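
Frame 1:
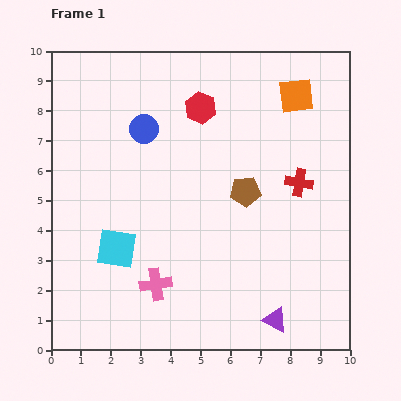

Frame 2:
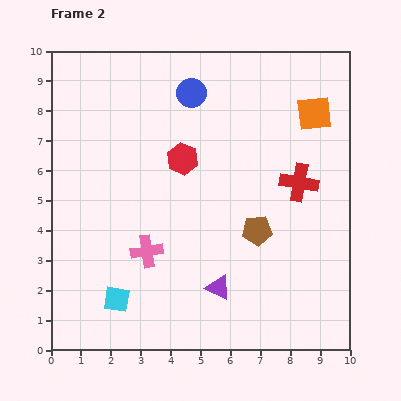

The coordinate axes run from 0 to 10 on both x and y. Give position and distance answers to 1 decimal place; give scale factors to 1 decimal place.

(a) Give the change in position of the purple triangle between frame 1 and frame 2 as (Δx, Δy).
(-1.9, 1.1)

The purple triangle was at (7.5, 1.0) in frame 1 and (5.6, 2.1) in frame 2.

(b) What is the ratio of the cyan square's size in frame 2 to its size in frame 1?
0.6×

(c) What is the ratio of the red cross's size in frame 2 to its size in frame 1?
1.4×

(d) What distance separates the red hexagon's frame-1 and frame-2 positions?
1.8

The red hexagon moved from (5.0, 8.1) to (4.4, 6.4), a distance of √(0.6² + 1.7²) ≈ 1.8.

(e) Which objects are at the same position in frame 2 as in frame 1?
the red cross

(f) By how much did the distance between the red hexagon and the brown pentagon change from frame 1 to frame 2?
+0.3

Distance in frame 1: 3.2. Distance in frame 2: 3.5.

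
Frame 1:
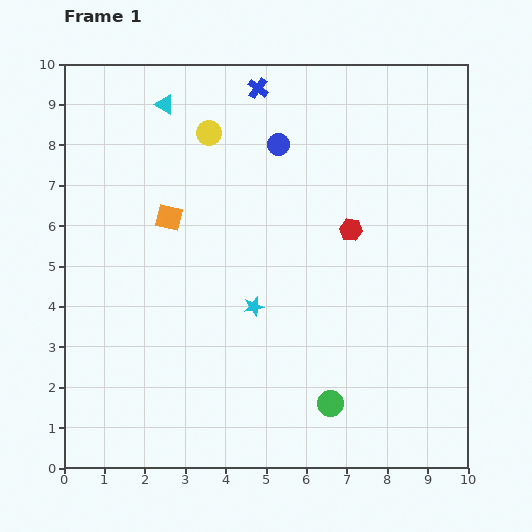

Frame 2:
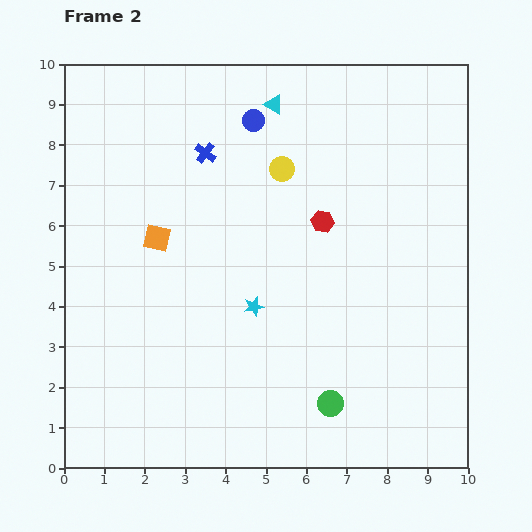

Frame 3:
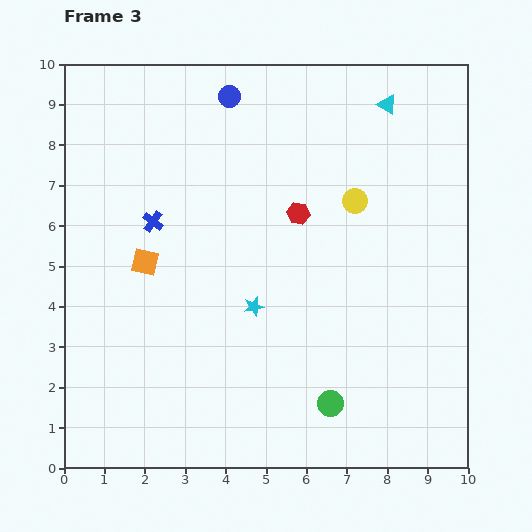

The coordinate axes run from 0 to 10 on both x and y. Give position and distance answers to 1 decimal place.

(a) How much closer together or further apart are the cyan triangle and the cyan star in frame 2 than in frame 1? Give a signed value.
-0.5

Distance in frame 1: 5.5. Distance in frame 2: 5.0.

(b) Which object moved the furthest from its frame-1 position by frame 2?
the cyan triangle

(moved 2.7; next 2.1)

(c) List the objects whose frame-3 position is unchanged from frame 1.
the cyan star, the green circle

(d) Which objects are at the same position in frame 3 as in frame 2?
the cyan star, the green circle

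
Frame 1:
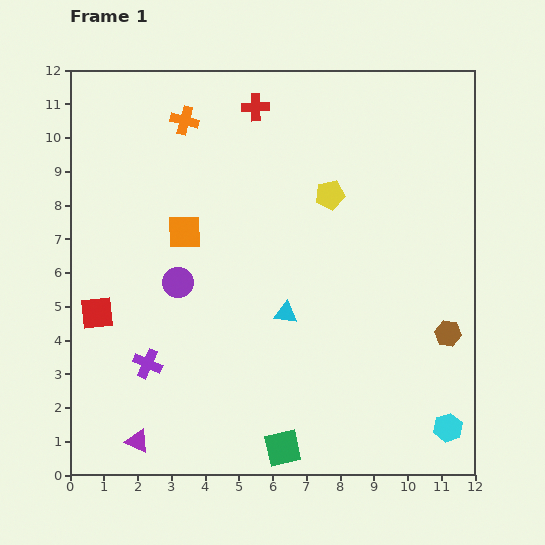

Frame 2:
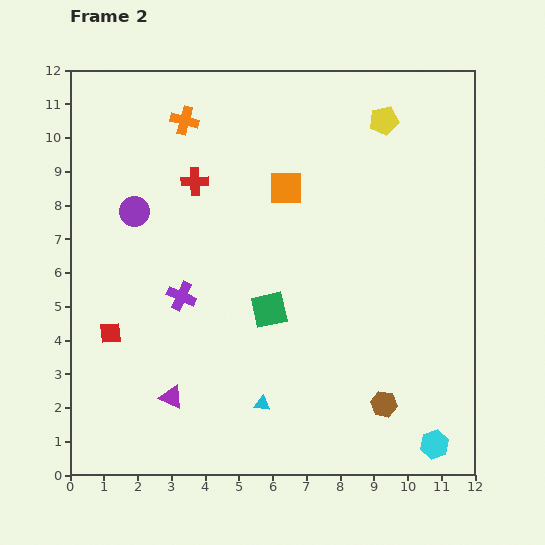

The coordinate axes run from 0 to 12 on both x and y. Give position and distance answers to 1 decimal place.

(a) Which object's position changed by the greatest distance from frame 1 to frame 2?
the green square

(moved 4.1; next 3.3)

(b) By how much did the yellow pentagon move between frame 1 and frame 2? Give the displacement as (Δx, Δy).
(1.6, 2.2)

The yellow pentagon was at (7.7, 8.3) in frame 1 and (9.3, 10.5) in frame 2.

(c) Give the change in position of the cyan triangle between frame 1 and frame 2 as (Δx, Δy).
(-0.7, -2.7)

The cyan triangle was at (6.4, 4.8) in frame 1 and (5.7, 2.1) in frame 2.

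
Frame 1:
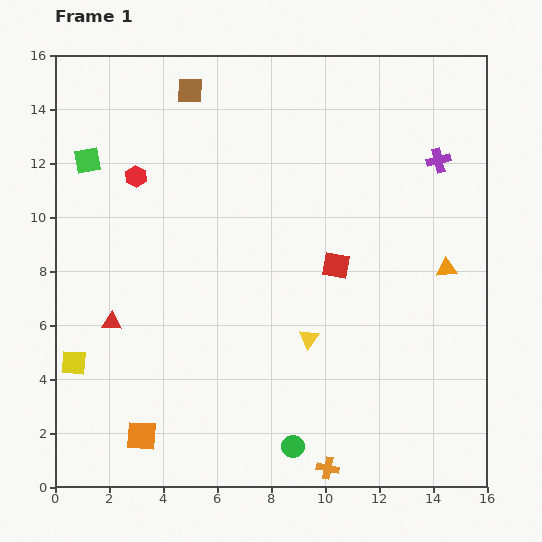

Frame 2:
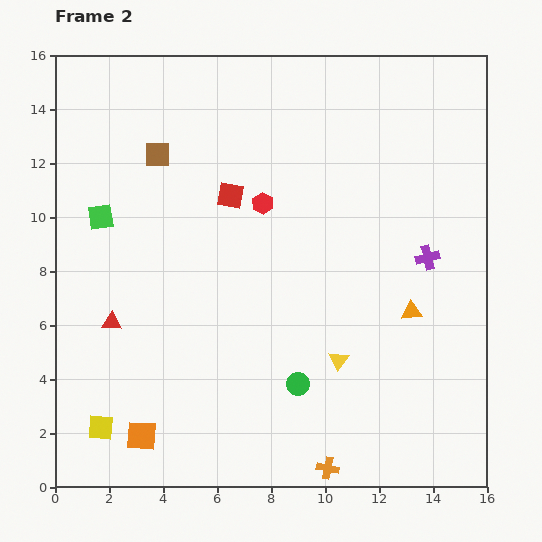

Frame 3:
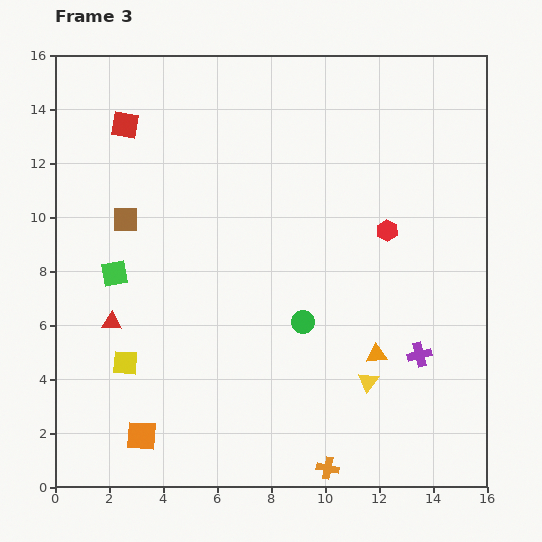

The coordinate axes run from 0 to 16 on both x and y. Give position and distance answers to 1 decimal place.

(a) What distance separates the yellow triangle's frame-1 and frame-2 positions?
1.4

The yellow triangle moved from (9.4, 5.5) to (10.5, 4.7), a distance of √(1.1² + 0.8²) ≈ 1.4.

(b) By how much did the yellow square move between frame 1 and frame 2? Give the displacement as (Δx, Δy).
(1.0, -2.4)

The yellow square was at (0.7, 4.6) in frame 1 and (1.7, 2.2) in frame 2.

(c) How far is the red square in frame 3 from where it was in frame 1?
9.4

The red square moved from (10.4, 8.2) to (2.6, 13.4), a distance of √(7.8² + 5.2²) ≈ 9.4.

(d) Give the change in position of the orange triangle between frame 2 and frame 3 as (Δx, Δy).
(-1.3, -1.6)

The orange triangle was at (13.2, 6.5) in frame 2 and (11.9, 4.9) in frame 3.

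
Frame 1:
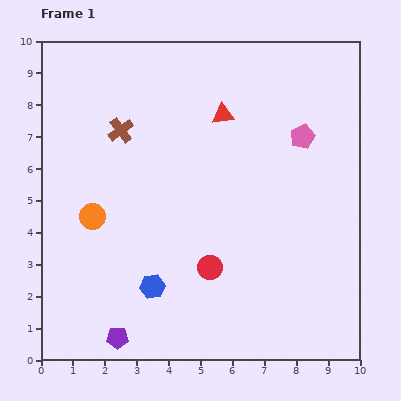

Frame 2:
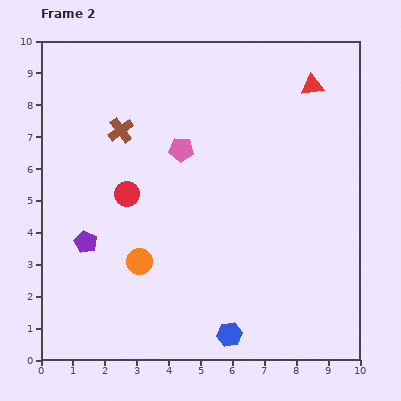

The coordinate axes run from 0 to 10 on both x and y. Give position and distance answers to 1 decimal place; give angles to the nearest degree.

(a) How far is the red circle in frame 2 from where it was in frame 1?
3.5

The red circle moved from (5.3, 2.9) to (2.7, 5.2), a distance of √(2.6² + 2.3²) ≈ 3.5.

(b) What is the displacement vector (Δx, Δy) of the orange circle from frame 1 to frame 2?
(1.5, -1.4)

The orange circle was at (1.6, 4.5) in frame 1 and (3.1, 3.1) in frame 2.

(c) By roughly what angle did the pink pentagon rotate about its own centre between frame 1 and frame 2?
29° clockwise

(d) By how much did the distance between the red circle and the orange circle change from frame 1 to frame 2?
-1.9

Distance in frame 1: 4.0. Distance in frame 2: 2.1.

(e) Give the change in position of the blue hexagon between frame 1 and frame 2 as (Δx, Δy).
(2.4, -1.5)

The blue hexagon was at (3.5, 2.3) in frame 1 and (5.9, 0.8) in frame 2.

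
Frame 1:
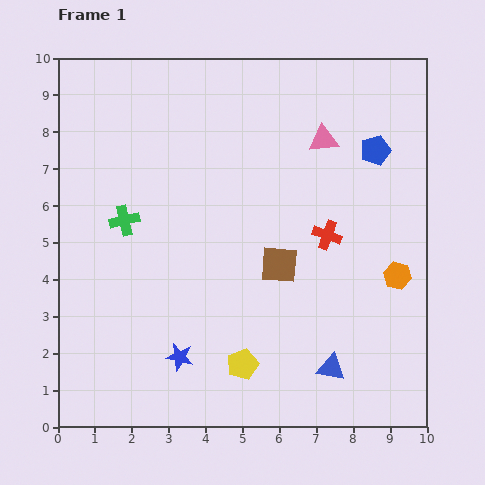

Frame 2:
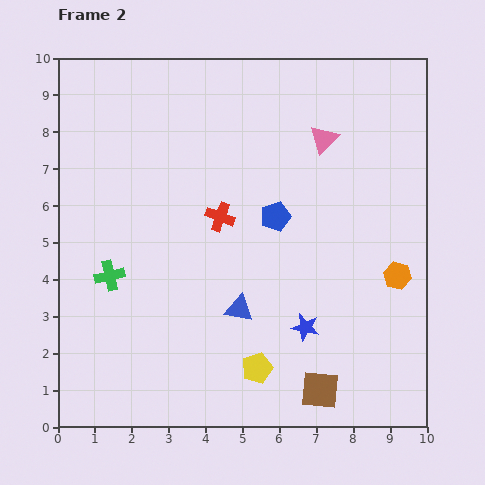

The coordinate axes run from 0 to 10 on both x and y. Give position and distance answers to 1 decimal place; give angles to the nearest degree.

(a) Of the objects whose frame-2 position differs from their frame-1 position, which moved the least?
the yellow pentagon

(moved 0.4)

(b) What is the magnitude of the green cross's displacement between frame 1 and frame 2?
1.6

The green cross moved from (1.8, 5.6) to (1.4, 4.1), a distance of √(0.4² + 1.5²) ≈ 1.6.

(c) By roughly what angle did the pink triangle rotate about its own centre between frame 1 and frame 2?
41° counter-clockwise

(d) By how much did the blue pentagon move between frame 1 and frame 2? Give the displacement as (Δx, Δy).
(-2.7, -1.8)

The blue pentagon was at (8.6, 7.5) in frame 1 and (5.9, 5.7) in frame 2.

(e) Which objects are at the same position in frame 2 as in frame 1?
the orange hexagon, the pink triangle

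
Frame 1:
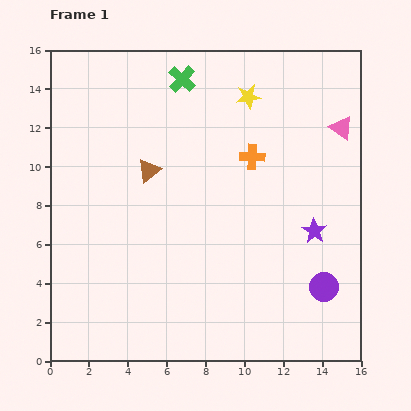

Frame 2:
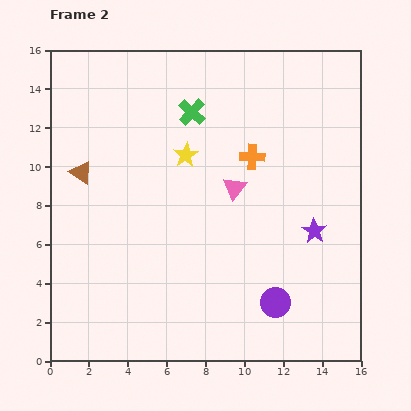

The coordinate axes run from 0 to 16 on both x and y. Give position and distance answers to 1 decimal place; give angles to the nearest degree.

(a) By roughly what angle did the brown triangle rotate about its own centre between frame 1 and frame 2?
50° counter-clockwise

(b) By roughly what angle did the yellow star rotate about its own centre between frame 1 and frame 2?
21° counter-clockwise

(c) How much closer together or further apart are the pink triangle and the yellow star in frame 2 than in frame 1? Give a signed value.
-2.1

Distance in frame 1: 5.1. Distance in frame 2: 3.0.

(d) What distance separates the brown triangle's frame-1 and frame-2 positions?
3.5

The brown triangle moved from (5.1, 9.8) to (1.6, 9.7), a distance of √(3.5² + 0.1²) ≈ 3.5.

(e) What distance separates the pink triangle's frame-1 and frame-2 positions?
6.3

The pink triangle moved from (15.0, 12.0) to (9.5, 8.9), a distance of √(5.5² + 3.1²) ≈ 6.3.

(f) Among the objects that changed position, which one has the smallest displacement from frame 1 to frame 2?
the green cross

(moved 1.8)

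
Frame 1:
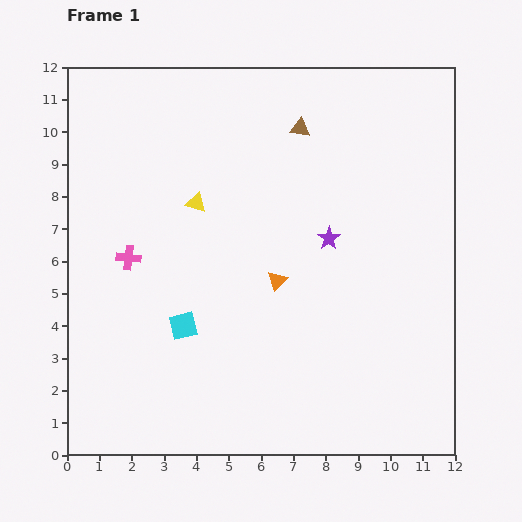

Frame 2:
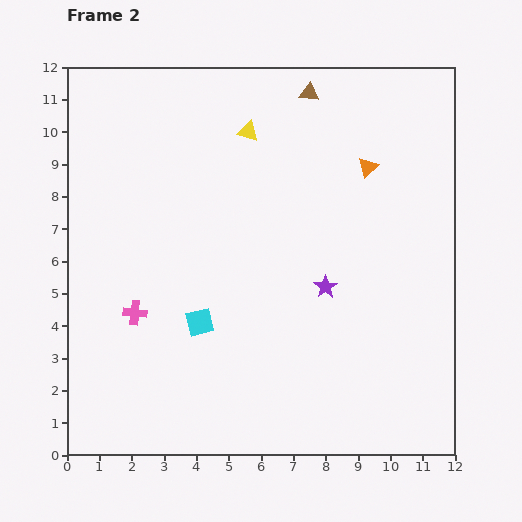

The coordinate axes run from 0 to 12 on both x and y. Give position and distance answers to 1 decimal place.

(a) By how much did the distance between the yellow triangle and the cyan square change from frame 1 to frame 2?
+2.3

Distance in frame 1: 3.8. Distance in frame 2: 6.1.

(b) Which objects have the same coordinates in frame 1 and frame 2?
none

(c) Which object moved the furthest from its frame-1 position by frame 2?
the orange triangle

(moved 4.5; next 2.7)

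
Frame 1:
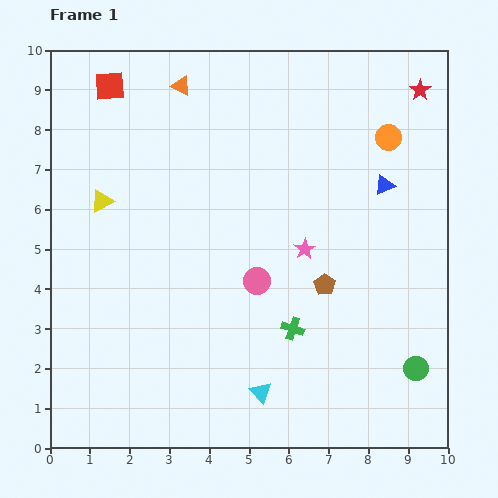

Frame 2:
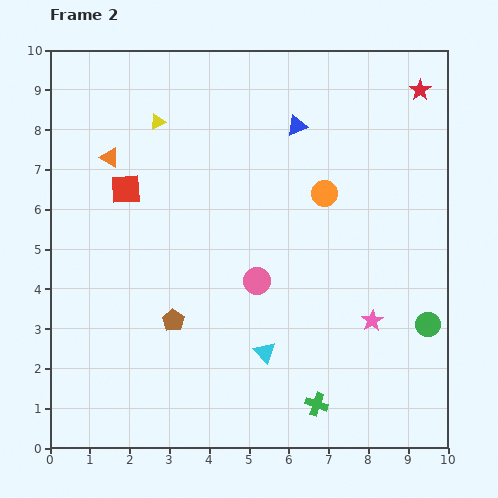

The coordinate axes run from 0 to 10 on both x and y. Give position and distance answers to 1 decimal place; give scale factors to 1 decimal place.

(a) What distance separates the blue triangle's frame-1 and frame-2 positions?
2.7

The blue triangle moved from (8.4, 6.6) to (6.2, 8.1), a distance of √(2.2² + 1.5²) ≈ 2.7.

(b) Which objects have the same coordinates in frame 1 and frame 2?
the red star, the pink circle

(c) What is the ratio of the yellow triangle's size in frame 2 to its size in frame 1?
0.7×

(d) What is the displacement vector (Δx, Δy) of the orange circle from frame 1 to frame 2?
(-1.6, -1.4)

The orange circle was at (8.5, 7.8) in frame 1 and (6.9, 6.4) in frame 2.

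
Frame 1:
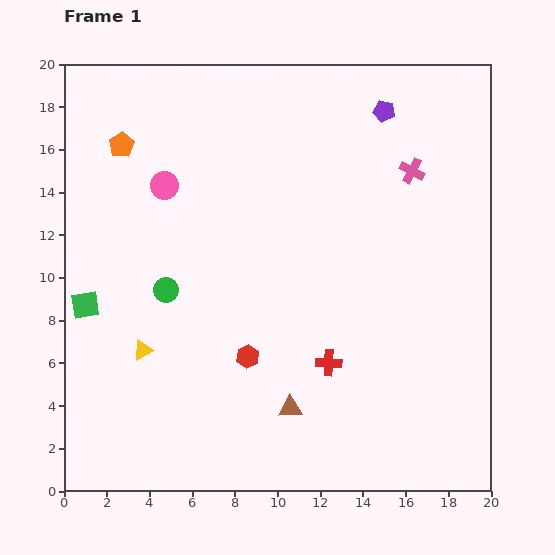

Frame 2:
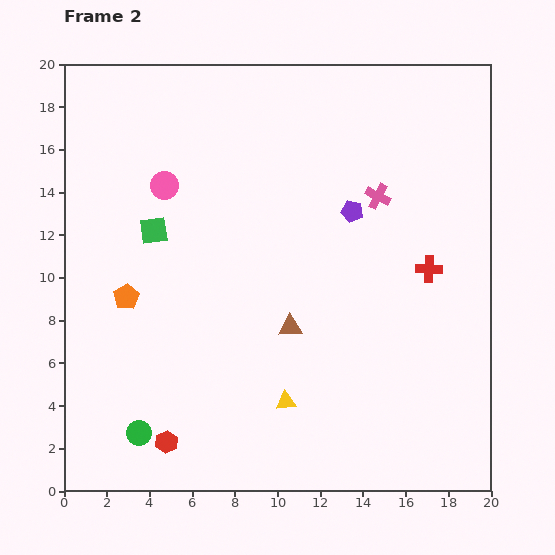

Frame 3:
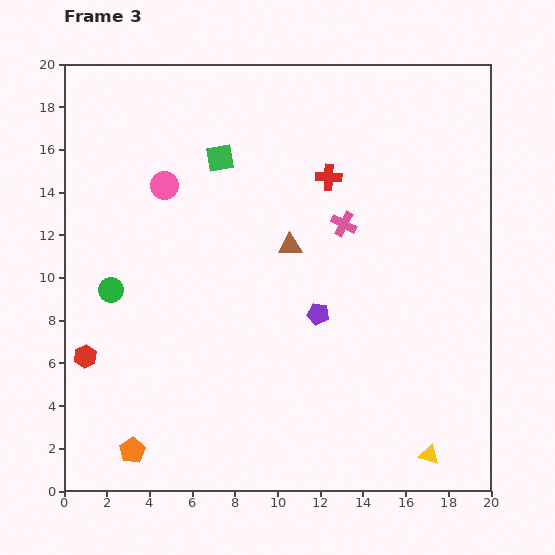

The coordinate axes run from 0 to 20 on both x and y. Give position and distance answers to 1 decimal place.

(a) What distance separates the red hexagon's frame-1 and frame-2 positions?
5.5

The red hexagon moved from (8.6, 6.3) to (4.8, 2.3), a distance of √(3.8² + 4.0²) ≈ 5.5.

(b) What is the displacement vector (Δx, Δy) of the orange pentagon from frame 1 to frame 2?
(0.2, -7.1)

The orange pentagon was at (2.7, 16.2) in frame 1 and (2.9, 9.1) in frame 2.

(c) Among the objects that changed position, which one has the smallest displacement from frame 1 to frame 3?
the green circle

(moved 2.6)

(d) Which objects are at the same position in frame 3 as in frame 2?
the pink circle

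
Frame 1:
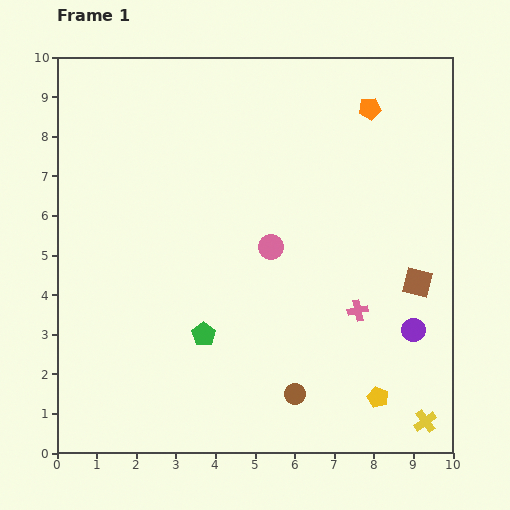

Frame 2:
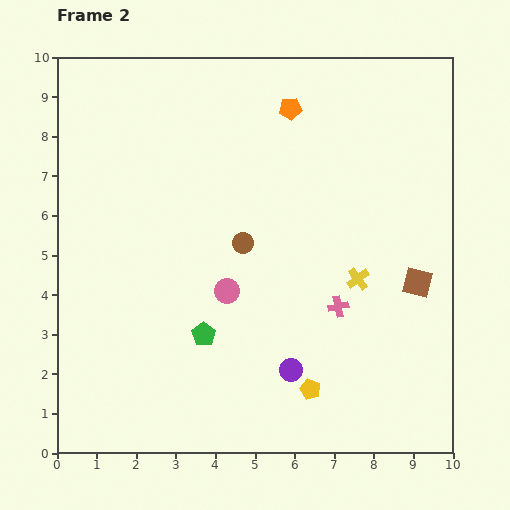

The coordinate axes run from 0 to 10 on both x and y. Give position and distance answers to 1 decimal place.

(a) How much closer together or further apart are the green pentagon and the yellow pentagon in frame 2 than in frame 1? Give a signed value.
-1.7

Distance in frame 1: 4.7. Distance in frame 2: 3.0.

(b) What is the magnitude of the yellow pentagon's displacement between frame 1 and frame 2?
1.7

The yellow pentagon moved from (8.1, 1.4) to (6.4, 1.6), a distance of √(1.7² + 0.2²) ≈ 1.7.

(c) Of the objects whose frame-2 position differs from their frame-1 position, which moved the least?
the pink cross

(moved 0.5)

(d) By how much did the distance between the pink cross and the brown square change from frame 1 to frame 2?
+0.4

Distance in frame 1: 1.7. Distance in frame 2: 2.1.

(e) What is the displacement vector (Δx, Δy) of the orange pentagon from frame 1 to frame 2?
(-2.0, 0.0)

The orange pentagon was at (7.9, 8.7) in frame 1 and (5.9, 8.7) in frame 2.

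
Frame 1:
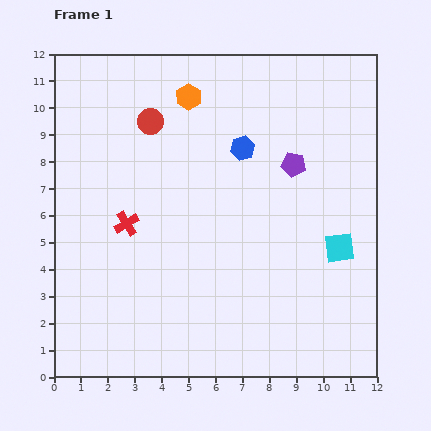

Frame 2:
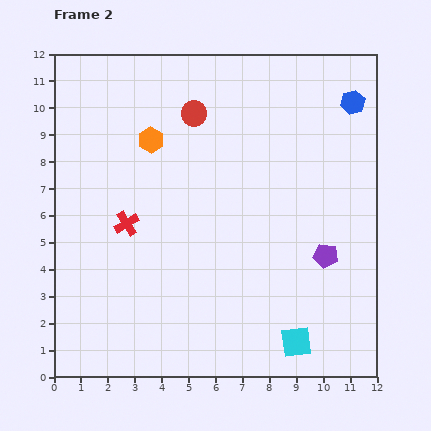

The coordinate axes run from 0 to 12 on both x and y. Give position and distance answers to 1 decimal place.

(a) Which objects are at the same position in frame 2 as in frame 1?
the red cross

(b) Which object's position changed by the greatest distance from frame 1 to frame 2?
the blue hexagon

(moved 4.4; next 3.8)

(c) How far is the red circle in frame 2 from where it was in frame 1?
1.6

The red circle moved from (3.6, 9.5) to (5.2, 9.8), a distance of √(1.6² + 0.3²) ≈ 1.6.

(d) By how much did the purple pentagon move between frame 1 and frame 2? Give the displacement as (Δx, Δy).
(1.2, -3.4)

The purple pentagon was at (8.9, 7.9) in frame 1 and (10.1, 4.5) in frame 2.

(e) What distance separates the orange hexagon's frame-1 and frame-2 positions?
2.1

The orange hexagon moved from (5.0, 10.4) to (3.6, 8.8), a distance of √(1.4² + 1.6²) ≈ 2.1.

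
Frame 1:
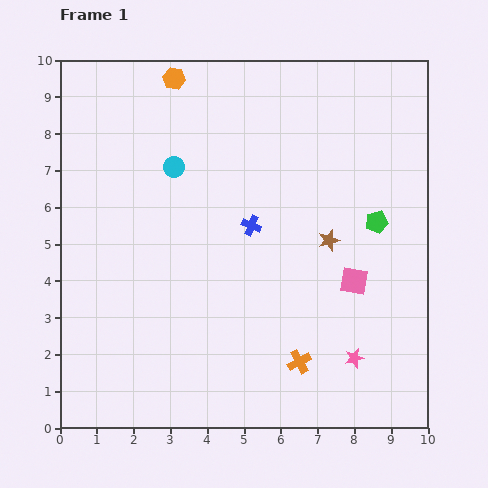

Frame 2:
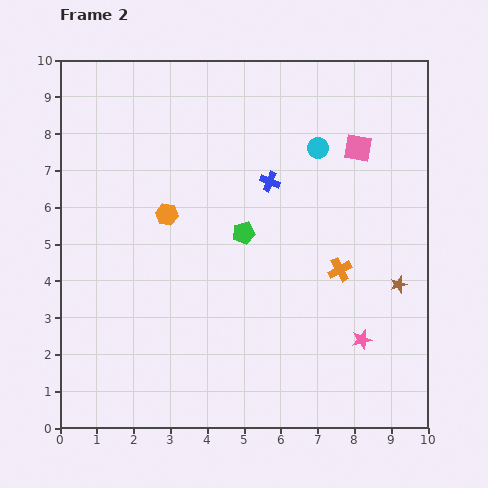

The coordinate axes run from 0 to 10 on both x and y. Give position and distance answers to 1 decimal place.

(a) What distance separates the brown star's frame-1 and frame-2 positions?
2.2

The brown star moved from (7.3, 5.1) to (9.2, 3.9), a distance of √(1.9² + 1.2²) ≈ 2.2.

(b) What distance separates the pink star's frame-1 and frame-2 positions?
0.5

The pink star moved from (8.0, 1.9) to (8.2, 2.4), a distance of √(0.2² + 0.5²) ≈ 0.5.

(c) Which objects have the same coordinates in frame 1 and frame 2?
none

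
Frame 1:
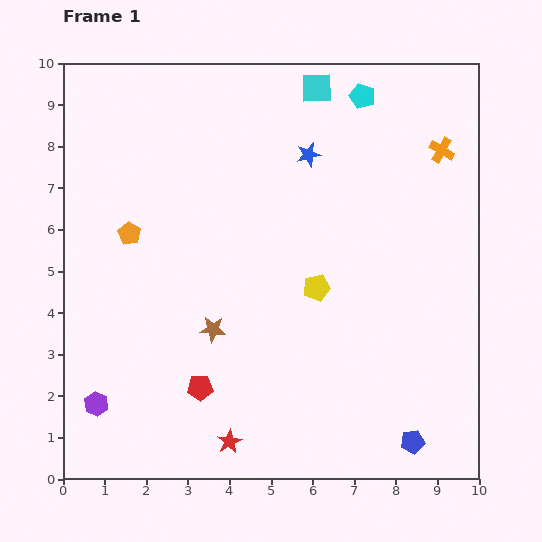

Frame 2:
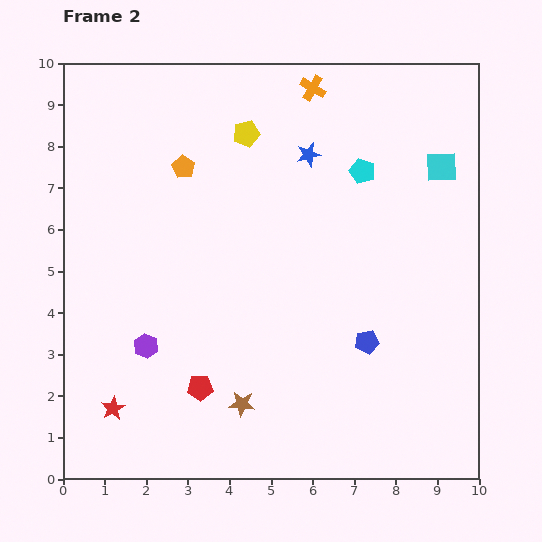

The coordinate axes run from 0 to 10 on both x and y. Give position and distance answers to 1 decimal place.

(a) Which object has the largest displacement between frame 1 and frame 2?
the yellow pentagon

(moved 4.1; next 3.6)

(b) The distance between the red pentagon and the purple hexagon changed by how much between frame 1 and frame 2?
-0.9

Distance in frame 1: 2.5. Distance in frame 2: 1.6.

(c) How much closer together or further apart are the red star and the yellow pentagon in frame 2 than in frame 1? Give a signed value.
+3.0

Distance in frame 1: 4.3. Distance in frame 2: 7.3.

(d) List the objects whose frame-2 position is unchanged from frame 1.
the red pentagon, the blue star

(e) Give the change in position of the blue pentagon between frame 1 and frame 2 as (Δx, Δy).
(-1.1, 2.4)

The blue pentagon was at (8.4, 0.9) in frame 1 and (7.3, 3.3) in frame 2.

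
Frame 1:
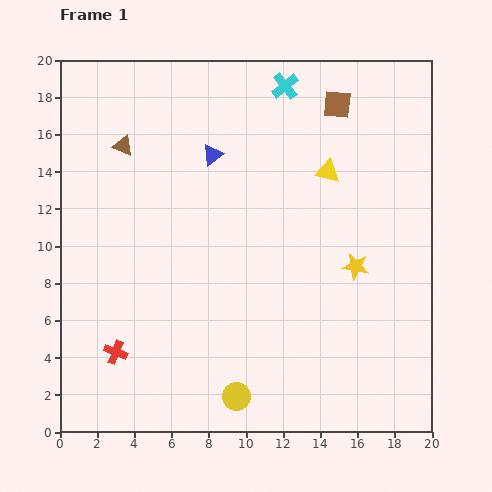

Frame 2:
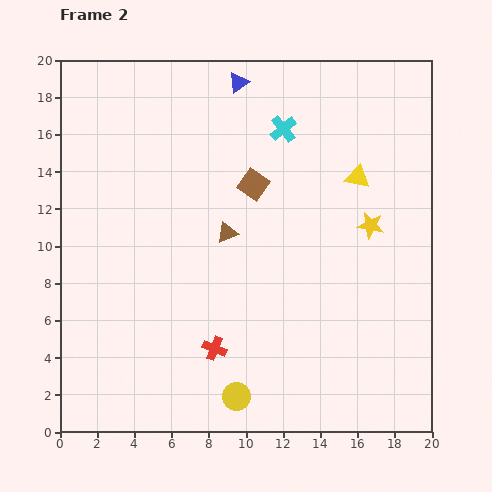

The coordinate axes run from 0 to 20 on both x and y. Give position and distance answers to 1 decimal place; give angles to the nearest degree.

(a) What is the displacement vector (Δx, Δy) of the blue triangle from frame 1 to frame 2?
(1.4, 3.9)

The blue triangle was at (8.2, 14.9) in frame 1 and (9.6, 18.8) in frame 2.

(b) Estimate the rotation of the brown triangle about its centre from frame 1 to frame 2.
43° counter-clockwise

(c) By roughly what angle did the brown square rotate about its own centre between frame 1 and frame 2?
30° clockwise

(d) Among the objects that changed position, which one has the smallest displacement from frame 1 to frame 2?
the yellow triangle

(moved 1.6)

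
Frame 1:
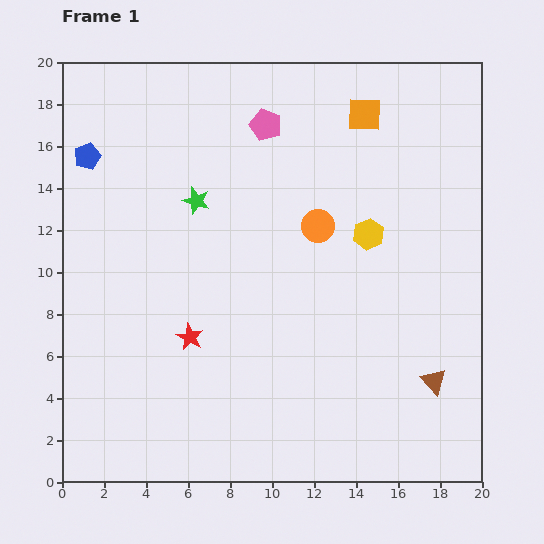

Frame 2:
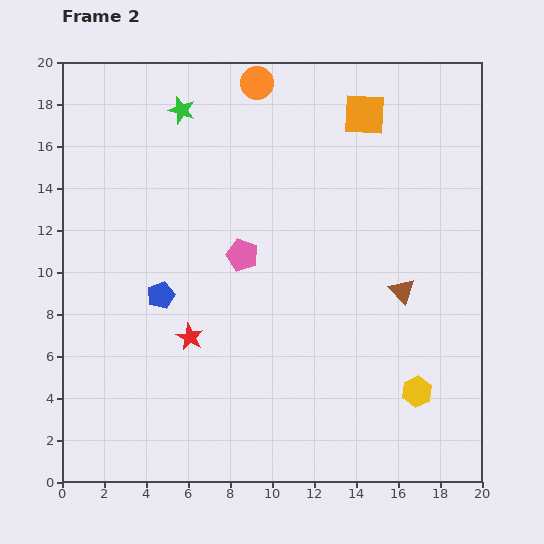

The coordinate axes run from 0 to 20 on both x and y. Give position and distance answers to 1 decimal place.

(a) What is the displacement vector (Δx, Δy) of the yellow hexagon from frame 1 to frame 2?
(2.3, -7.5)

The yellow hexagon was at (14.6, 11.8) in frame 1 and (16.9, 4.3) in frame 2.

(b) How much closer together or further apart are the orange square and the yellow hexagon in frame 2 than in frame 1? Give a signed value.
+7.7

Distance in frame 1: 5.7. Distance in frame 2: 13.4.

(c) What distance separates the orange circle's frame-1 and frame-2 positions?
7.4

The orange circle moved from (12.2, 12.2) to (9.3, 19.0), a distance of √(2.9² + 6.8²) ≈ 7.4.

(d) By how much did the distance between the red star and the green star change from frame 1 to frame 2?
+4.3

Distance in frame 1: 6.5. Distance in frame 2: 10.8.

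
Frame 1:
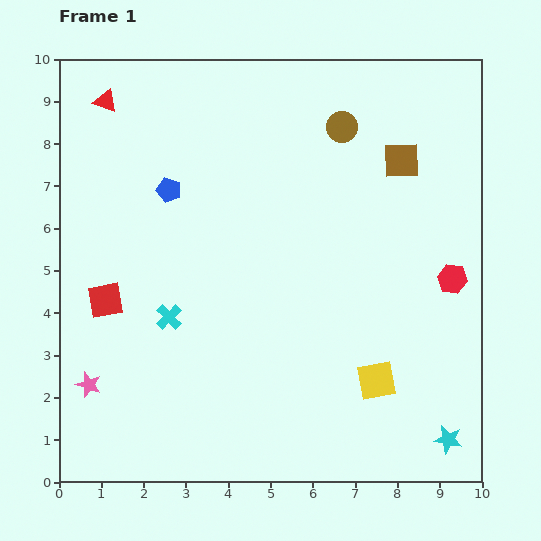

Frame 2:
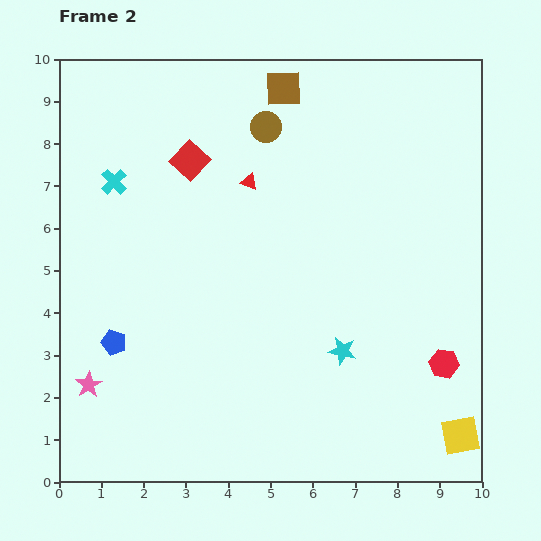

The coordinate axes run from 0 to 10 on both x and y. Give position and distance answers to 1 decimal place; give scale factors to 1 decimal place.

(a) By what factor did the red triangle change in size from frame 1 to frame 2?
0.7×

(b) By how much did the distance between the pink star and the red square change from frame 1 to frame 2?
+3.8

Distance in frame 1: 2.0. Distance in frame 2: 5.8.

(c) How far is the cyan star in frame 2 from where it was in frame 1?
3.3

The cyan star moved from (9.2, 1.0) to (6.7, 3.1), a distance of √(2.5² + 2.1²) ≈ 3.3.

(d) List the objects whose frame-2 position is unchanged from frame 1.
the pink star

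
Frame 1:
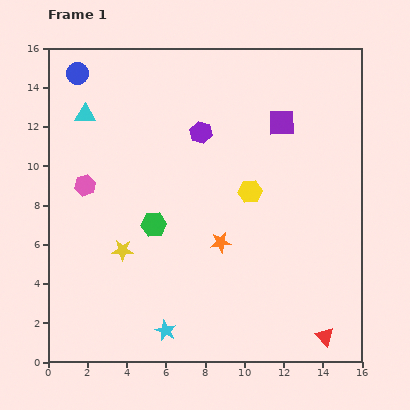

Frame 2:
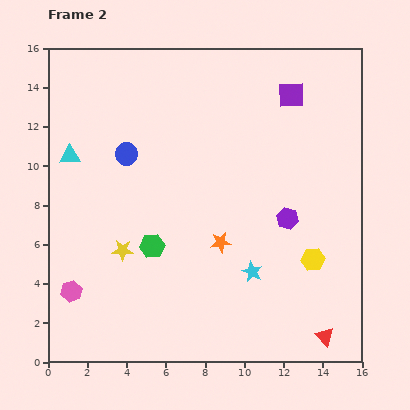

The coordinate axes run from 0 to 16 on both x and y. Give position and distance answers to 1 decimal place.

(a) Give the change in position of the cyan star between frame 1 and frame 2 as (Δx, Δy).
(4.4, 3.0)

The cyan star was at (6.0, 1.6) in frame 1 and (10.4, 4.6) in frame 2.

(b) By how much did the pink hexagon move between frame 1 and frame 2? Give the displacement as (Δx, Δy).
(-0.7, -5.4)

The pink hexagon was at (1.9, 9.0) in frame 1 and (1.2, 3.6) in frame 2.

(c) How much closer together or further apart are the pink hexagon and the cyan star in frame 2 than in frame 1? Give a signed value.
+0.8

Distance in frame 1: 8.5. Distance in frame 2: 9.3.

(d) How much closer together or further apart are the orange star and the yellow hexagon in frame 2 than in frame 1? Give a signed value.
+1.8

Distance in frame 1: 3.0. Distance in frame 2: 4.8.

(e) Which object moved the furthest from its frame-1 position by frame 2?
the purple hexagon

(moved 6.2; next 5.4)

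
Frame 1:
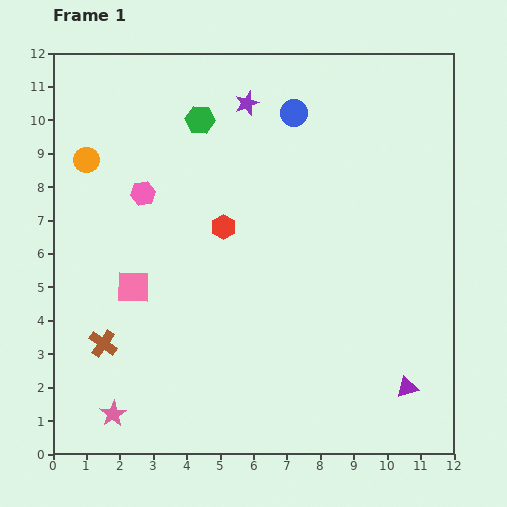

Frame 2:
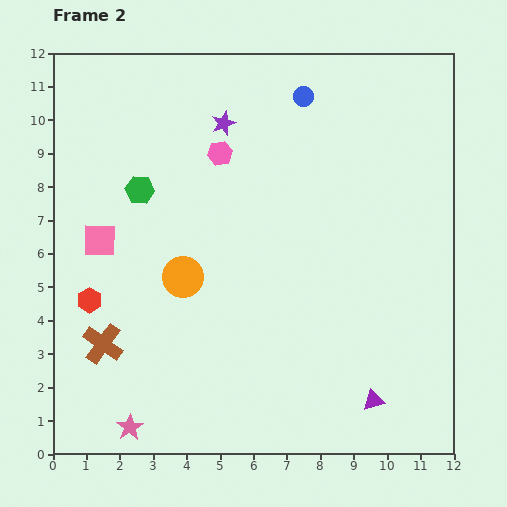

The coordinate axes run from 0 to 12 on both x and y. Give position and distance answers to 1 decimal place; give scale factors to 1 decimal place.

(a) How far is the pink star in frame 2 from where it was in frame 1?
0.6

The pink star moved from (1.8, 1.2) to (2.3, 0.8), a distance of √(0.5² + 0.4²) ≈ 0.6.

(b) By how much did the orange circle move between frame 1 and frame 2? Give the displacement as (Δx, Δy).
(2.9, -3.5)

The orange circle was at (1.0, 8.8) in frame 1 and (3.9, 5.3) in frame 2.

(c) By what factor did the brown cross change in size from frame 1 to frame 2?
1.5×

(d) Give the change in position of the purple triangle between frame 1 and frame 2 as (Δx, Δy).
(-1.0, -0.4)

The purple triangle was at (10.6, 2.0) in frame 1 and (9.6, 1.6) in frame 2.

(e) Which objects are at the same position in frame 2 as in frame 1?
the brown cross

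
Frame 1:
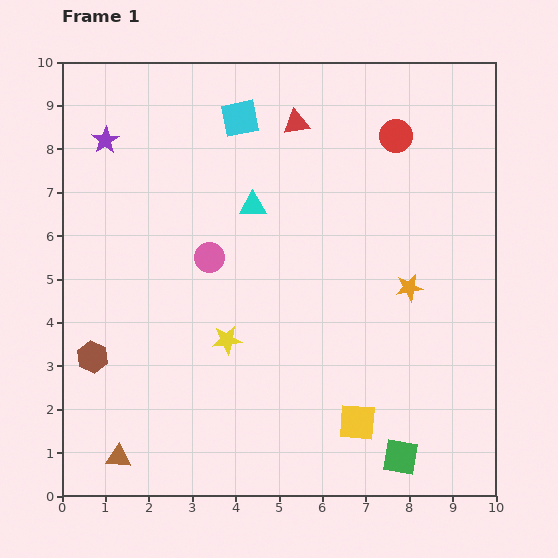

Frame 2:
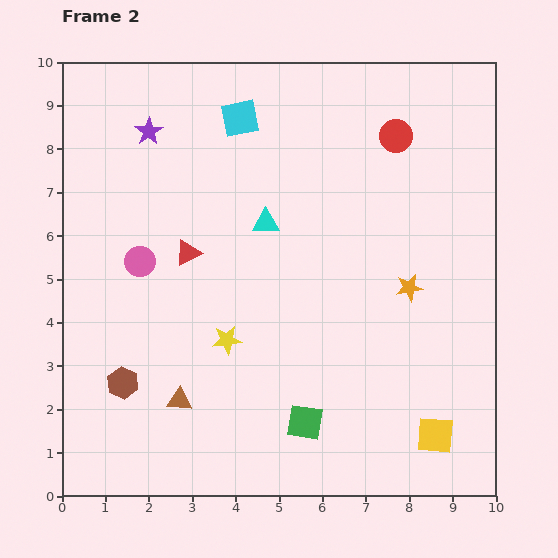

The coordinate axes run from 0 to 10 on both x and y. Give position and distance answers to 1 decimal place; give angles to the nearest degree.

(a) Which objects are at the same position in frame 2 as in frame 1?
the cyan square, the orange star, the yellow star, the red circle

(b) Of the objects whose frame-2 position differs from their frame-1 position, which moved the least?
the cyan triangle

(moved 0.5)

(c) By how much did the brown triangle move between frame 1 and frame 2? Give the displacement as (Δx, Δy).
(1.4, 1.3)

The brown triangle was at (1.3, 0.9) in frame 1 and (2.7, 2.2) in frame 2.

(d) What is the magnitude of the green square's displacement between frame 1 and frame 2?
2.3

The green square moved from (7.8, 0.9) to (5.6, 1.7), a distance of √(2.2² + 0.8²) ≈ 2.3.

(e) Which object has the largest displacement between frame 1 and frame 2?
the red triangle

(moved 3.9; next 2.3)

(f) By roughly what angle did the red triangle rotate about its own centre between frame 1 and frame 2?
17° counter-clockwise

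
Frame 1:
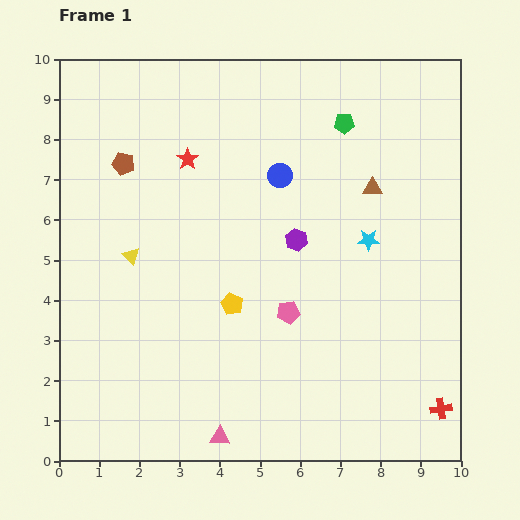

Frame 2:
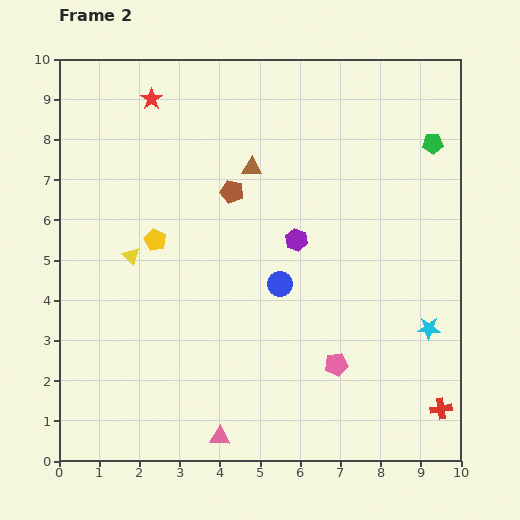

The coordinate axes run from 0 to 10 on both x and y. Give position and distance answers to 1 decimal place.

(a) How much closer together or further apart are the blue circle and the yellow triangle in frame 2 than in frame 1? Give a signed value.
-0.4

Distance in frame 1: 4.2. Distance in frame 2: 3.8.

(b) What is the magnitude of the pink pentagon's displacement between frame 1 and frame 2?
1.8

The pink pentagon moved from (5.7, 3.7) to (6.9, 2.4), a distance of √(1.2² + 1.3²) ≈ 1.8.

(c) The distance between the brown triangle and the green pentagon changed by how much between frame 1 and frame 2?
+2.8

Distance in frame 1: 1.7. Distance in frame 2: 4.5.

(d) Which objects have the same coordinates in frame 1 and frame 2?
the pink triangle, the yellow triangle, the purple hexagon, the red cross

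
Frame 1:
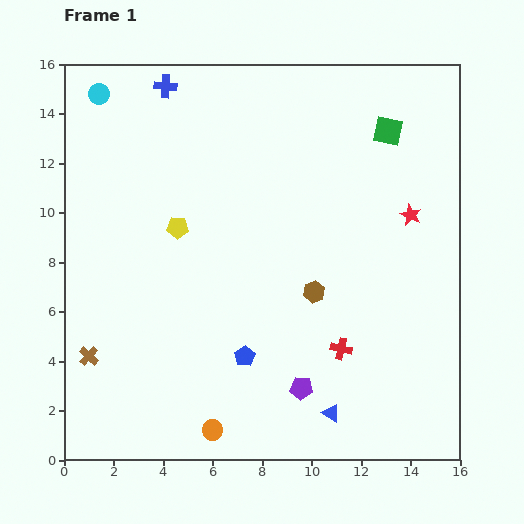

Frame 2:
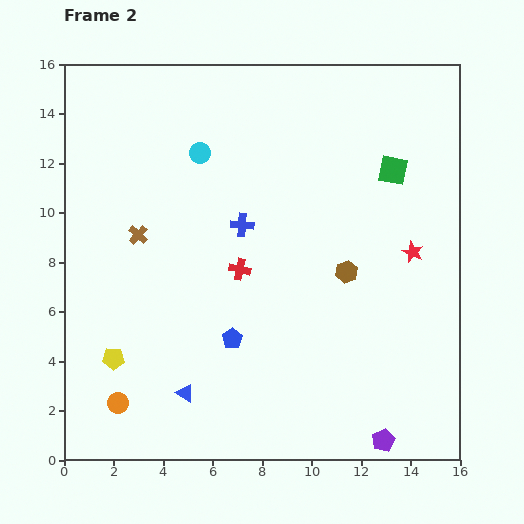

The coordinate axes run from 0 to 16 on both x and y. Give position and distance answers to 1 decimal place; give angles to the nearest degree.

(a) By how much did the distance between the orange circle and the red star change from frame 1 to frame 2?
+1.6

Distance in frame 1: 11.8. Distance in frame 2: 13.4.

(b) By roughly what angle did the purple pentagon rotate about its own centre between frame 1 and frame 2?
28° counter-clockwise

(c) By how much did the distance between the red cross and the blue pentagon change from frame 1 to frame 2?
-1.1

Distance in frame 1: 3.9. Distance in frame 2: 2.8.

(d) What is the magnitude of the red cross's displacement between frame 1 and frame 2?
5.2

The red cross moved from (11.2, 4.5) to (7.1, 7.7), a distance of √(4.1² + 3.2²) ≈ 5.2.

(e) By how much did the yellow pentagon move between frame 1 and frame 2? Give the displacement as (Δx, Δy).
(-2.6, -5.3)

The yellow pentagon was at (4.6, 9.4) in frame 1 and (2.0, 4.1) in frame 2.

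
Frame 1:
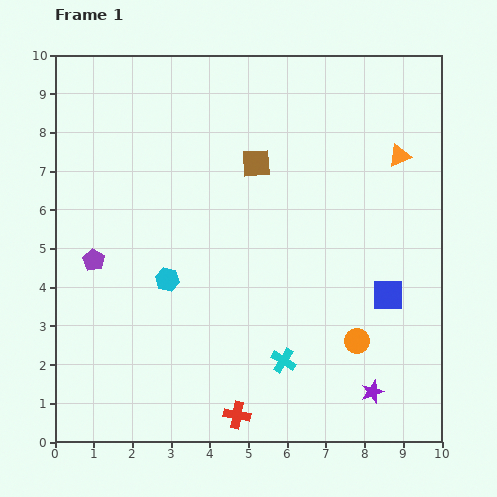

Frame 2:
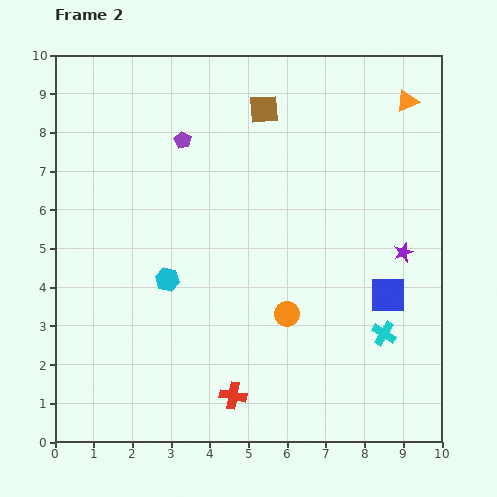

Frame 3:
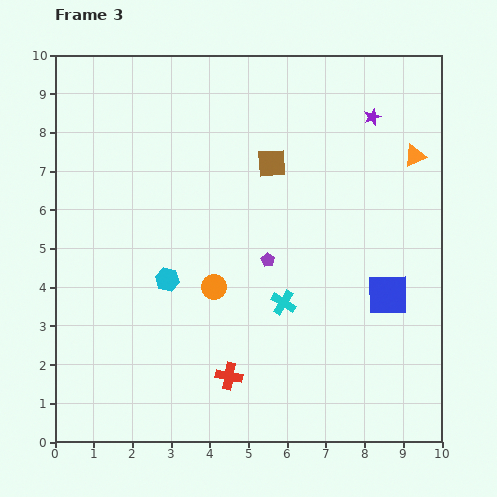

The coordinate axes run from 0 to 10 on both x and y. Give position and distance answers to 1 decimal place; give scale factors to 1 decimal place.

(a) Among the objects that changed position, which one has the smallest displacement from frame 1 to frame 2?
the red cross

(moved 0.5)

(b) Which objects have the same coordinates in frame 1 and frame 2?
the blue square, the cyan hexagon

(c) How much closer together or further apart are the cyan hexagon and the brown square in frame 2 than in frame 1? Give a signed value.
+1.3

Distance in frame 1: 3.8. Distance in frame 2: 5.1.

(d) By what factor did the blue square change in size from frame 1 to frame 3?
1.3×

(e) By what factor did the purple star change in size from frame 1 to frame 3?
0.8×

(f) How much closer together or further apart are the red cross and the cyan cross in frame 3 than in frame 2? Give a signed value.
-1.8

Distance in frame 2: 4.2. Distance in frame 3: 2.4.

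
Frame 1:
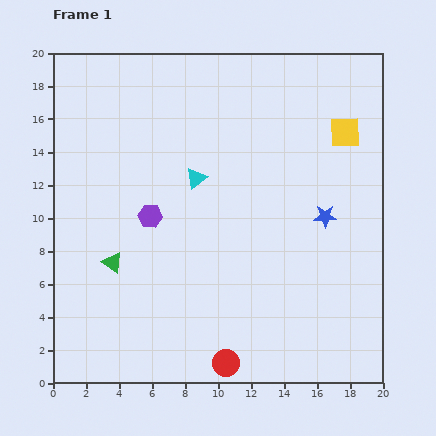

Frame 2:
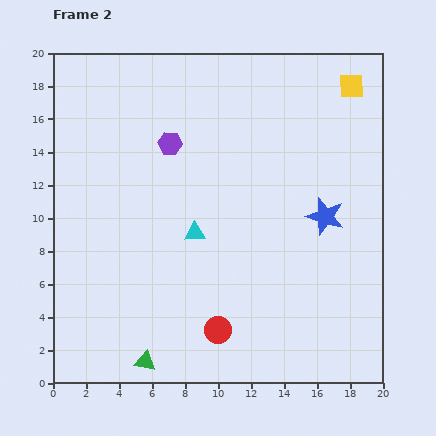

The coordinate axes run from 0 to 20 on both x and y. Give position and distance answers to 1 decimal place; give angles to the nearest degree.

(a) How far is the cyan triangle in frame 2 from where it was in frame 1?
3.3

The cyan triangle moved from (8.7, 12.4) to (8.6, 9.1), a distance of √(0.1² + 3.3²) ≈ 3.3.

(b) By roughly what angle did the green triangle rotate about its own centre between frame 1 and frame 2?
28° counter-clockwise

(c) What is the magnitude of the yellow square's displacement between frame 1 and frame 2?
2.8

The yellow square moved from (17.7, 15.2) to (18.1, 18.0), a distance of √(0.4² + 2.8²) ≈ 2.8.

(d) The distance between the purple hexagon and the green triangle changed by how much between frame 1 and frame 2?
+9.7

Distance in frame 1: 3.6. Distance in frame 2: 13.3.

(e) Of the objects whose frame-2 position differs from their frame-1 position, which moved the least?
the red circle

(moved 2.1)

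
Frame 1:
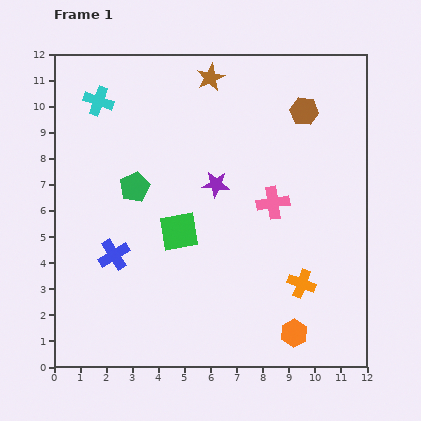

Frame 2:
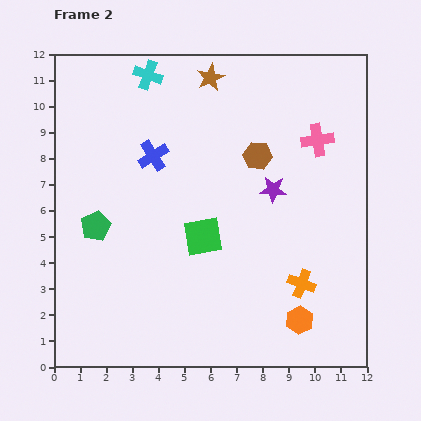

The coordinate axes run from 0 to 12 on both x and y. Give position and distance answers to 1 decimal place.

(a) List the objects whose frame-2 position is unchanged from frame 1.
the orange cross, the brown star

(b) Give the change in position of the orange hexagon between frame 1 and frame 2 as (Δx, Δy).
(0.2, 0.5)

The orange hexagon was at (9.2, 1.3) in frame 1 and (9.4, 1.8) in frame 2.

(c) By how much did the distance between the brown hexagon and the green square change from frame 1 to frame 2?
-2.9

Distance in frame 1: 6.6. Distance in frame 2: 3.7.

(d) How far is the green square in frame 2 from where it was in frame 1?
0.9

The green square moved from (4.8, 5.2) to (5.7, 5.0), a distance of √(0.9² + 0.2²) ≈ 0.9.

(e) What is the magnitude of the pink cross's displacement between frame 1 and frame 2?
2.9

The pink cross moved from (8.4, 6.3) to (10.1, 8.7), a distance of √(1.7² + 2.4²) ≈ 2.9.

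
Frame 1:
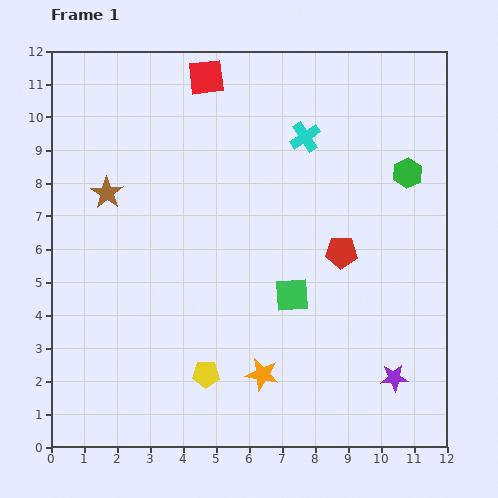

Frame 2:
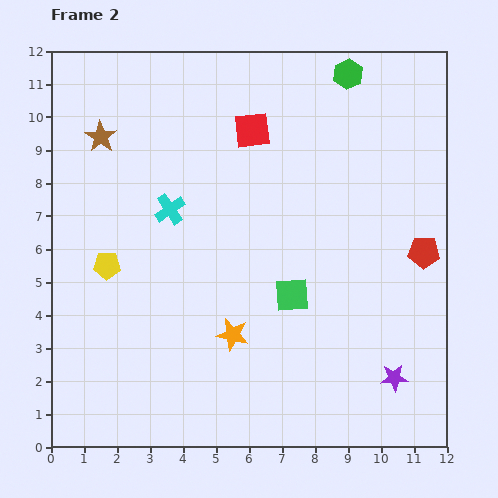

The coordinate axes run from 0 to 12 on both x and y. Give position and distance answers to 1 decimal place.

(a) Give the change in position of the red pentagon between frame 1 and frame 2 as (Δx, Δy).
(2.5, 0.0)

The red pentagon was at (8.8, 5.9) in frame 1 and (11.3, 5.9) in frame 2.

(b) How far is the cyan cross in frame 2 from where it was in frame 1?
4.7

The cyan cross moved from (7.7, 9.4) to (3.6, 7.2), a distance of √(4.1² + 2.2²) ≈ 4.7.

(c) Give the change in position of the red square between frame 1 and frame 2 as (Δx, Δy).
(1.4, -1.6)

The red square was at (4.7, 11.2) in frame 1 and (6.1, 9.6) in frame 2.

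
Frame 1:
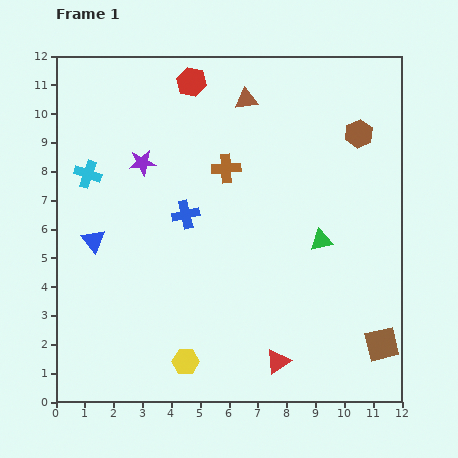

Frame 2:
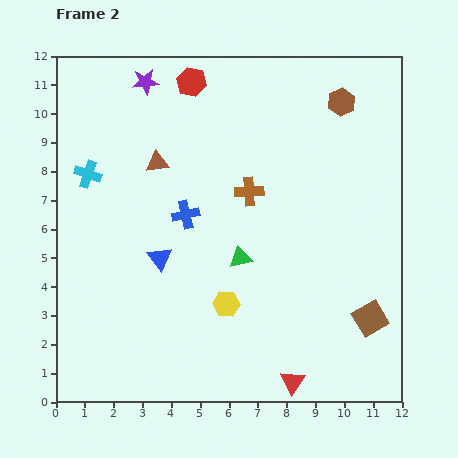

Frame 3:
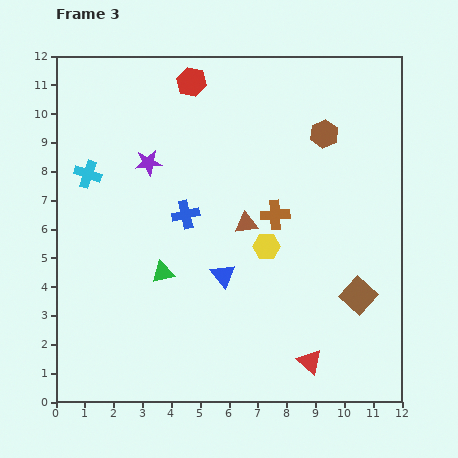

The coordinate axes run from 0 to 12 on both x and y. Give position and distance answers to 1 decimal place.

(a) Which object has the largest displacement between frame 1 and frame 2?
the brown triangle

(moved 3.8; next 2.9)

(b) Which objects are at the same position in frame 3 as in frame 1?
the red hexagon, the blue cross, the cyan cross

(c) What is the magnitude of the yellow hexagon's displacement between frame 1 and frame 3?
4.9

The yellow hexagon moved from (4.5, 1.4) to (7.3, 5.4), a distance of √(2.8² + 4.0²) ≈ 4.9.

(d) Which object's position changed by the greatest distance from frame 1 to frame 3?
the green triangle

(moved 5.6; next 4.9)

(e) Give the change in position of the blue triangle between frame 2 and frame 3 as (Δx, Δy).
(2.2, -0.6)

The blue triangle was at (3.6, 5.0) in frame 2 and (5.8, 4.4) in frame 3.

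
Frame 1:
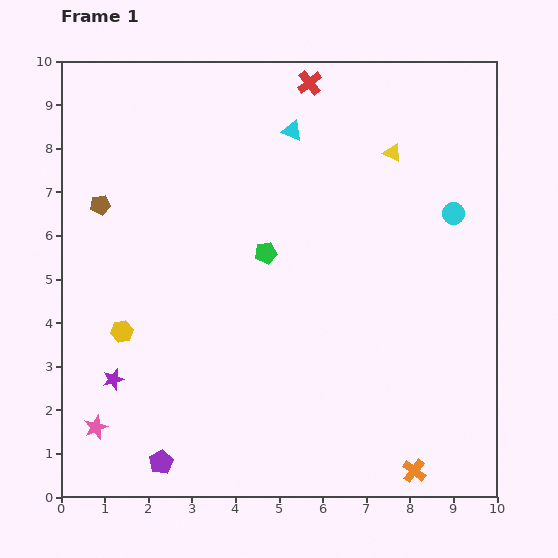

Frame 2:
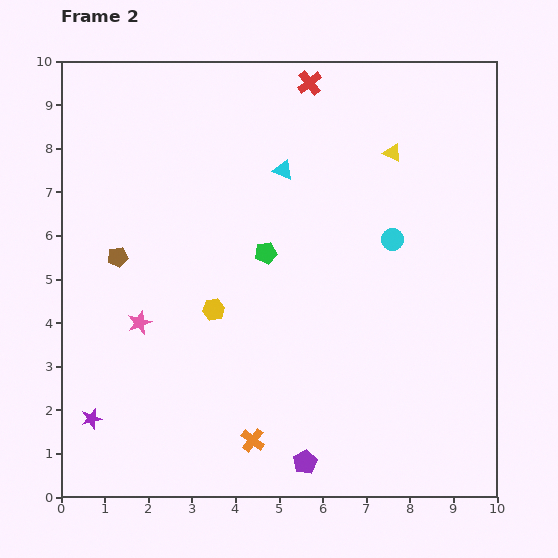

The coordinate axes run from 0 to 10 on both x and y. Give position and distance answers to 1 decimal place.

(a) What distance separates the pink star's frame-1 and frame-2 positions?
2.6

The pink star moved from (0.8, 1.6) to (1.8, 4.0), a distance of √(1.0² + 2.4²) ≈ 2.6.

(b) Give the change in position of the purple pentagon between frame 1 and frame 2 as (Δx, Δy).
(3.3, 0.0)

The purple pentagon was at (2.3, 0.8) in frame 1 and (5.6, 0.8) in frame 2.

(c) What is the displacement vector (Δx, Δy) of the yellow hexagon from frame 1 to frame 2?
(2.1, 0.5)

The yellow hexagon was at (1.4, 3.8) in frame 1 and (3.5, 4.3) in frame 2.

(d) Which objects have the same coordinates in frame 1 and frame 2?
the green pentagon, the red cross, the yellow triangle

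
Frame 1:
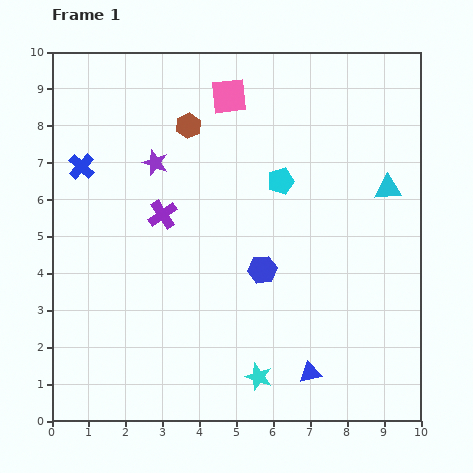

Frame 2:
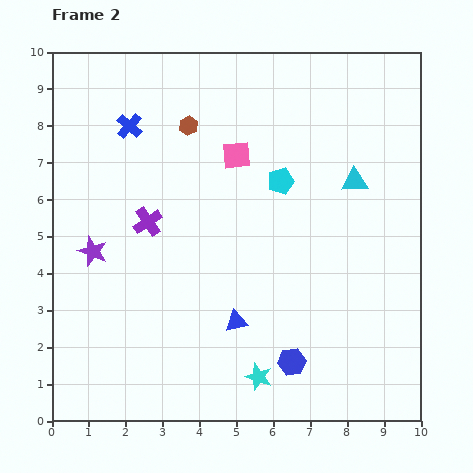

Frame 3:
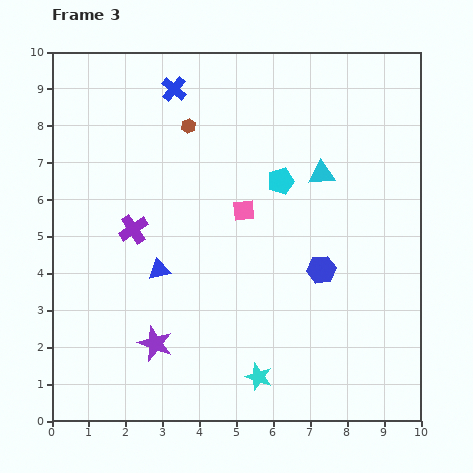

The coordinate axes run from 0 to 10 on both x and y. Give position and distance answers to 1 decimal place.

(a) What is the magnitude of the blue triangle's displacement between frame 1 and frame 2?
2.4

The blue triangle moved from (7.0, 1.3) to (5.0, 2.7), a distance of √(2.0² + 1.4²) ≈ 2.4.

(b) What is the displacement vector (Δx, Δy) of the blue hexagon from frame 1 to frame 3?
(1.6, 0.0)

The blue hexagon was at (5.7, 4.1) in frame 1 and (7.3, 4.1) in frame 3.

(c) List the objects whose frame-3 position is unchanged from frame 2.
the brown hexagon, the cyan star, the cyan pentagon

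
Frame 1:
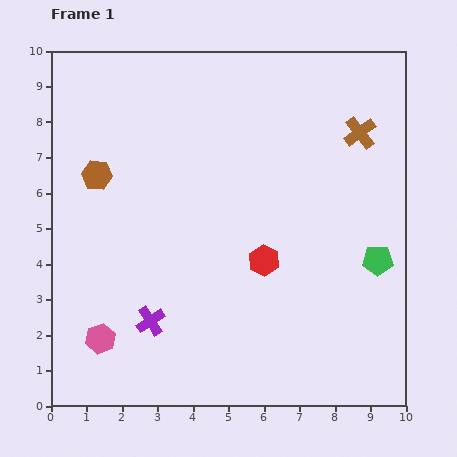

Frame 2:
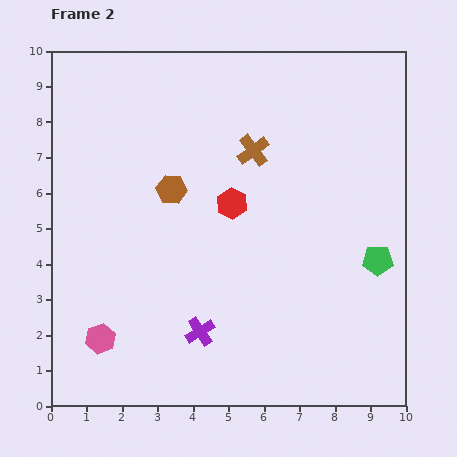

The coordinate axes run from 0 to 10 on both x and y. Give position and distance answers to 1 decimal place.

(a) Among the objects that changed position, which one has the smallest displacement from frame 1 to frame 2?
the purple cross

(moved 1.4)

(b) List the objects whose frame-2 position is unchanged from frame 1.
the pink hexagon, the green pentagon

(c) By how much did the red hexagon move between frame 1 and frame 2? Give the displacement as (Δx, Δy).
(-0.9, 1.6)

The red hexagon was at (6.0, 4.1) in frame 1 and (5.1, 5.7) in frame 2.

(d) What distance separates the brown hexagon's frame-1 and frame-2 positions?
2.1

The brown hexagon moved from (1.3, 6.5) to (3.4, 6.1), a distance of √(2.1² + 0.4²) ≈ 2.1.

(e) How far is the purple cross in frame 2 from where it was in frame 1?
1.4

The purple cross moved from (2.8, 2.4) to (4.2, 2.1), a distance of √(1.4² + 0.3²) ≈ 1.4.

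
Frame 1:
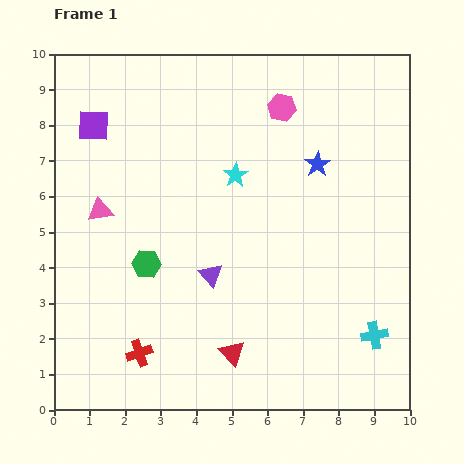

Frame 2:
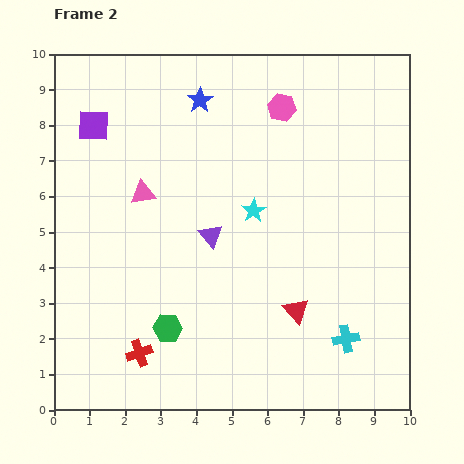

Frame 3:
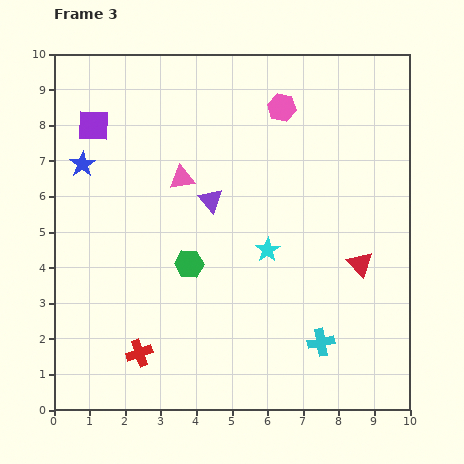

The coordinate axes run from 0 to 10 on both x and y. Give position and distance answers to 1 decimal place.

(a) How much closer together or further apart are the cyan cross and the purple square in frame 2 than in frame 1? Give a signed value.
-0.6

Distance in frame 1: 9.9. Distance in frame 2: 9.3.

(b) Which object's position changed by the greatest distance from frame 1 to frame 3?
the blue star

(moved 6.6; next 4.4)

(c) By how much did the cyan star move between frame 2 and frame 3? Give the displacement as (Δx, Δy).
(0.4, -1.1)

The cyan star was at (5.6, 5.6) in frame 2 and (6.0, 4.5) in frame 3.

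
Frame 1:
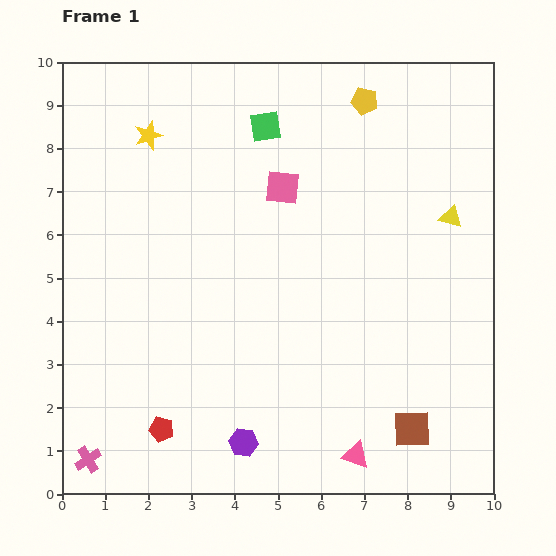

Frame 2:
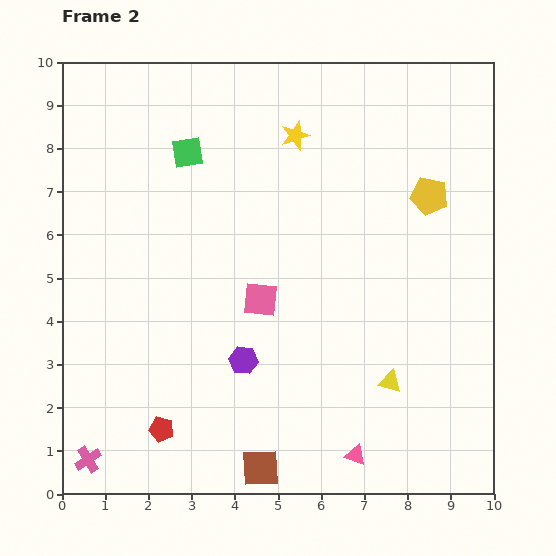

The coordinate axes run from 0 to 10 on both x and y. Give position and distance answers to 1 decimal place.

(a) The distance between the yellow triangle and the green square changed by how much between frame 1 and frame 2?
+2.3

Distance in frame 1: 4.8. Distance in frame 2: 7.1.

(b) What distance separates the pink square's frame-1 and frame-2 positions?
2.6

The pink square moved from (5.1, 7.1) to (4.6, 4.5), a distance of √(0.5² + 2.6²) ≈ 2.6.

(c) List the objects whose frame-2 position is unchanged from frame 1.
the pink triangle, the red pentagon, the pink cross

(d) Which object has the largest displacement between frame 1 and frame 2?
the yellow triangle

(moved 4.0; next 3.6)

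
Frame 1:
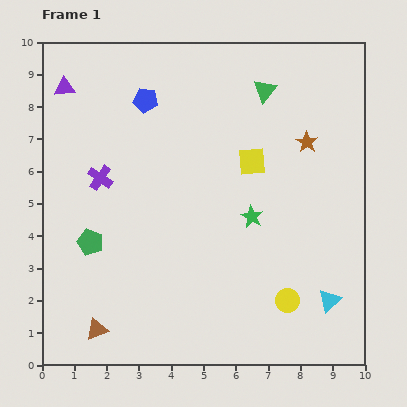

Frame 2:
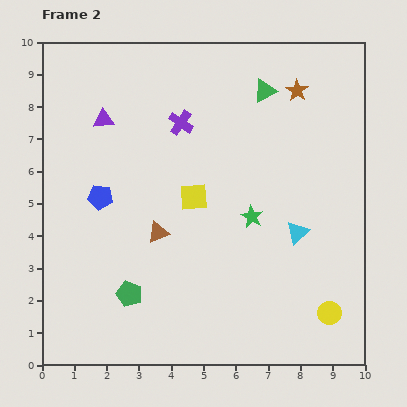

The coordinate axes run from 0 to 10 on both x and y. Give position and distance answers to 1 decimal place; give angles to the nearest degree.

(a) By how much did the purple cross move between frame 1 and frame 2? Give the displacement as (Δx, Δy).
(2.5, 1.7)

The purple cross was at (1.8, 5.8) in frame 1 and (4.3, 7.5) in frame 2.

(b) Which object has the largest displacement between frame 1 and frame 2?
the brown triangle

(moved 3.6; next 3.3)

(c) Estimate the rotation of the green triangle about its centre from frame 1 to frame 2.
24° clockwise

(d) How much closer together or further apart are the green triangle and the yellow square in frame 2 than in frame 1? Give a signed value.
+1.8

Distance in frame 1: 2.2. Distance in frame 2: 4.0.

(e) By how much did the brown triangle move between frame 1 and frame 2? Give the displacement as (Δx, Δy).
(1.9, 3.0)

The brown triangle was at (1.7, 1.1) in frame 1 and (3.6, 4.1) in frame 2.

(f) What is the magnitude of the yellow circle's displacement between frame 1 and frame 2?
1.4

The yellow circle moved from (7.6, 2.0) to (8.9, 1.6), a distance of √(1.3² + 0.4²) ≈ 1.4.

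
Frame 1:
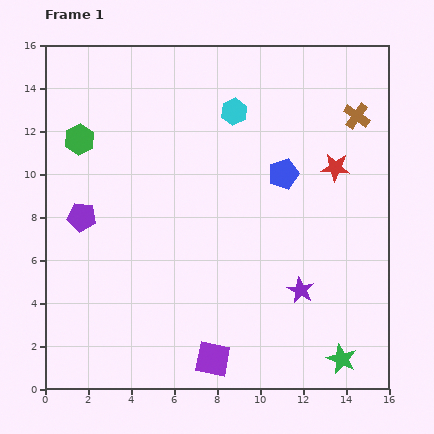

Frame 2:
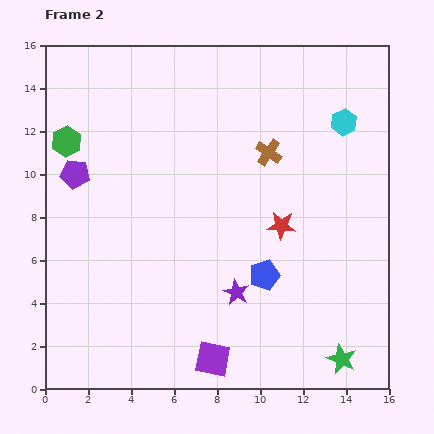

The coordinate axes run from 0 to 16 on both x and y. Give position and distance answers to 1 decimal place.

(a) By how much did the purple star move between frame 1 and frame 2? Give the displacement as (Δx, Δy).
(-3.0, -0.1)

The purple star was at (11.9, 4.6) in frame 1 and (8.9, 4.5) in frame 2.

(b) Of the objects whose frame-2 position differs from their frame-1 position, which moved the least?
the green hexagon

(moved 0.6)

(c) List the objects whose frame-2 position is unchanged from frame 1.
the green star, the purple square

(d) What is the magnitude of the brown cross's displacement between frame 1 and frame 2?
4.4

The brown cross moved from (14.5, 12.7) to (10.4, 11.0), a distance of √(4.1² + 1.7²) ≈ 4.4.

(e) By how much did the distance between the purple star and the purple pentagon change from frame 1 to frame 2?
-1.5

Distance in frame 1: 10.8. Distance in frame 2: 9.3.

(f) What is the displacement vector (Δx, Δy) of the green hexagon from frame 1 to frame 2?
(-0.6, -0.1)

The green hexagon was at (1.6, 11.6) in frame 1 and (1.0, 11.5) in frame 2.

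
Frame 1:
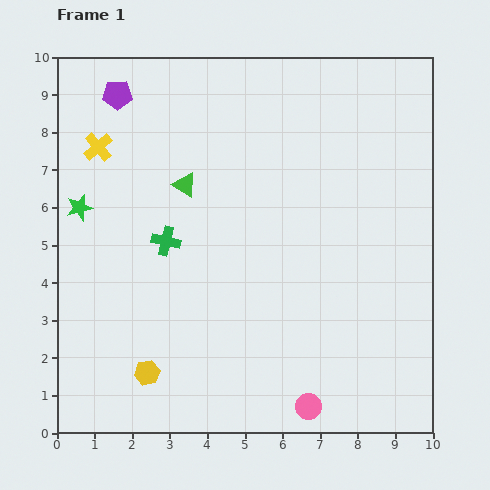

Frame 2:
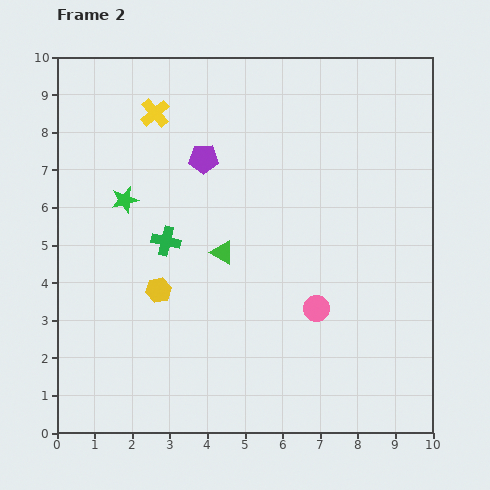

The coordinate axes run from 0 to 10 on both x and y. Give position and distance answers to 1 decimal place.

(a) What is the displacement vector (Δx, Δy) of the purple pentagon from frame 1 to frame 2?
(2.3, -1.7)

The purple pentagon was at (1.6, 9.0) in frame 1 and (3.9, 7.3) in frame 2.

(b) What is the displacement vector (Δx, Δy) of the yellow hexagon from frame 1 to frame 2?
(0.3, 2.2)

The yellow hexagon was at (2.4, 1.6) in frame 1 and (2.7, 3.8) in frame 2.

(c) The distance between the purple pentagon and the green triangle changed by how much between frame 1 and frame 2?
-0.5

Distance in frame 1: 3.0. Distance in frame 2: 2.5.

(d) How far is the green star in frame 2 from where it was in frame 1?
1.2

The green star moved from (0.6, 6.0) to (1.8, 6.2), a distance of √(1.2² + 0.2²) ≈ 1.2.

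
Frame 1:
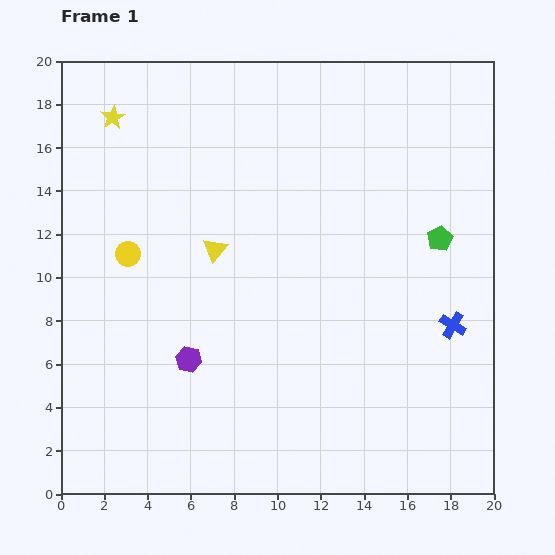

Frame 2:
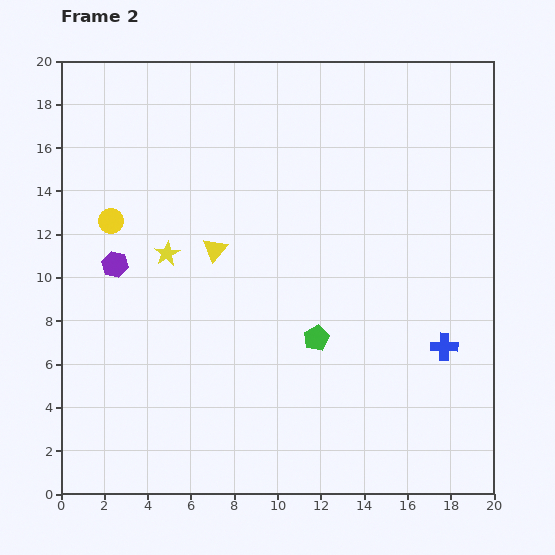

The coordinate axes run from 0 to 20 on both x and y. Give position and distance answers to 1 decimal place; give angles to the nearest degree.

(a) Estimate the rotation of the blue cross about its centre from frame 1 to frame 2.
30° counter-clockwise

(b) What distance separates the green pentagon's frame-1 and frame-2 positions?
7.3

The green pentagon moved from (17.5, 11.8) to (11.8, 7.2), a distance of √(5.7² + 4.6²) ≈ 7.3.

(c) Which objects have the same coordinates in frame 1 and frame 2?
the yellow triangle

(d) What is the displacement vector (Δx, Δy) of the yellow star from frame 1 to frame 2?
(2.5, -6.3)

The yellow star was at (2.4, 17.4) in frame 1 and (4.9, 11.1) in frame 2.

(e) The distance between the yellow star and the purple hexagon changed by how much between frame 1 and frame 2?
-9.2

Distance in frame 1: 11.7. Distance in frame 2: 2.5.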